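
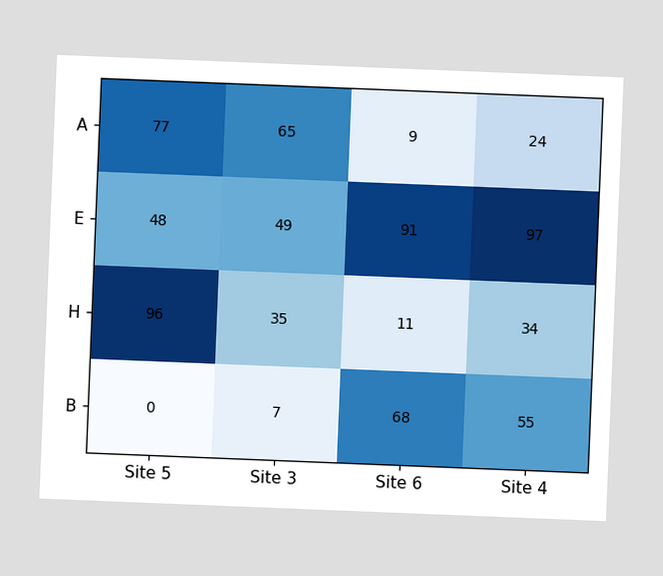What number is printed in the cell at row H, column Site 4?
The chart is tilted about 2° clockwise. The (H, Site 4) cell reads 34.

34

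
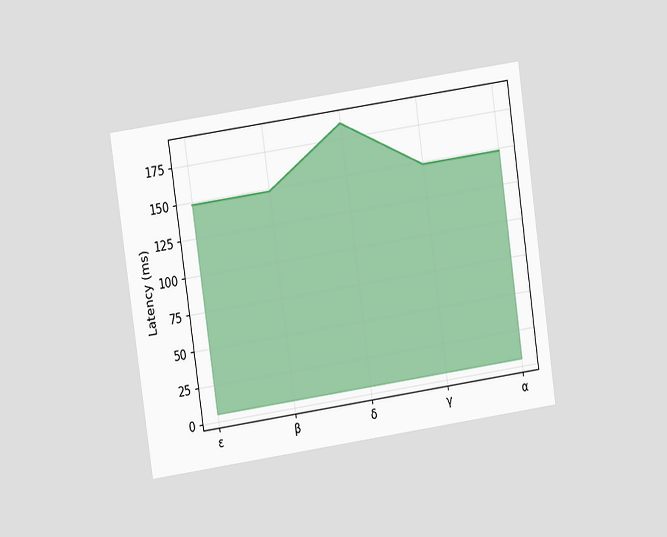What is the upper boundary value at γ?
The chart is tilted about 8° counter-clockwise and viewed at a slight angle. At γ the upper boundary is at 148ms.

148ms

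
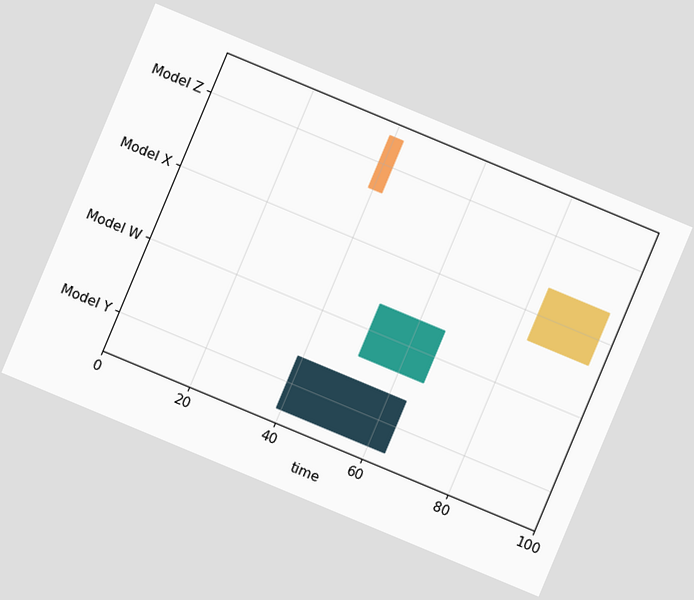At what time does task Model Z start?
The chart is tilted about 23° clockwise. The Model Z bar begins at t=39.

39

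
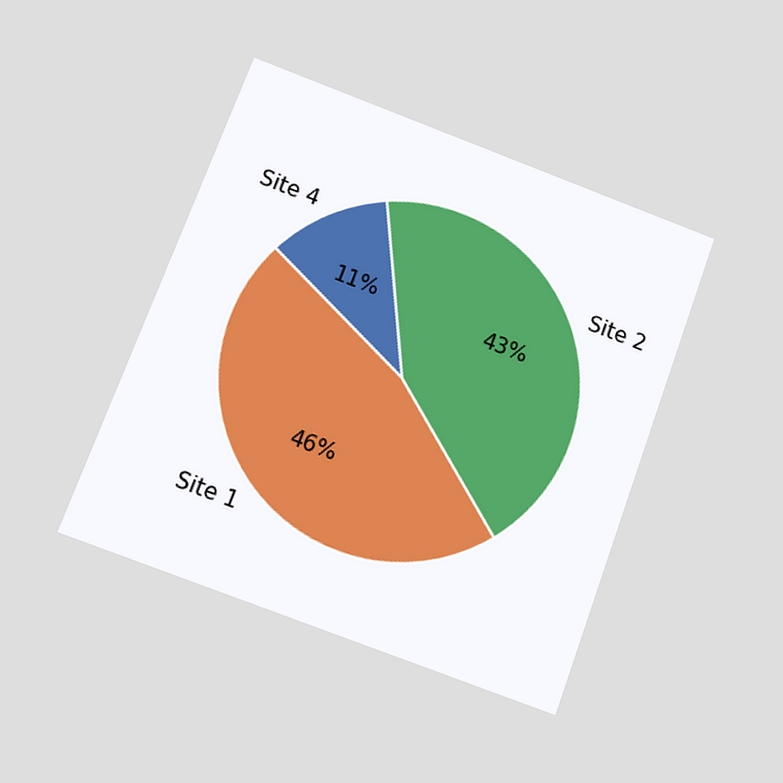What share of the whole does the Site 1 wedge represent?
46%

The chart is tilted about 20° clockwise and viewed at a slight angle. The Site 1 slice takes up 46% of the pie.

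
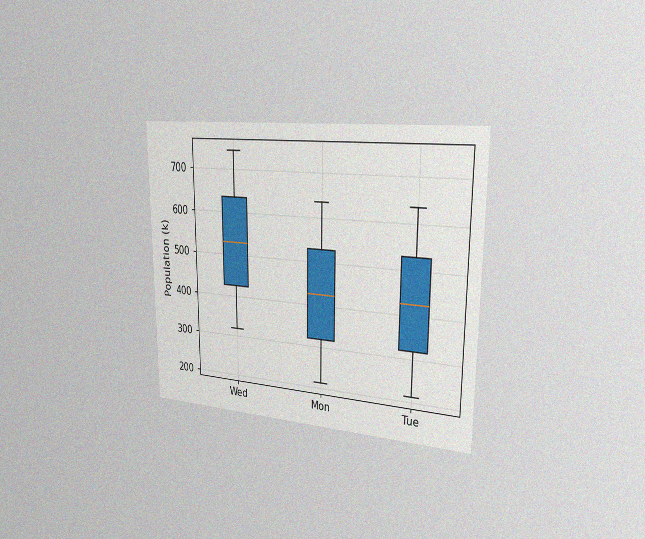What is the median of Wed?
The chart is viewed slightly from the right, with some photo noise. The median line in the Wed box sits at 530k.

530k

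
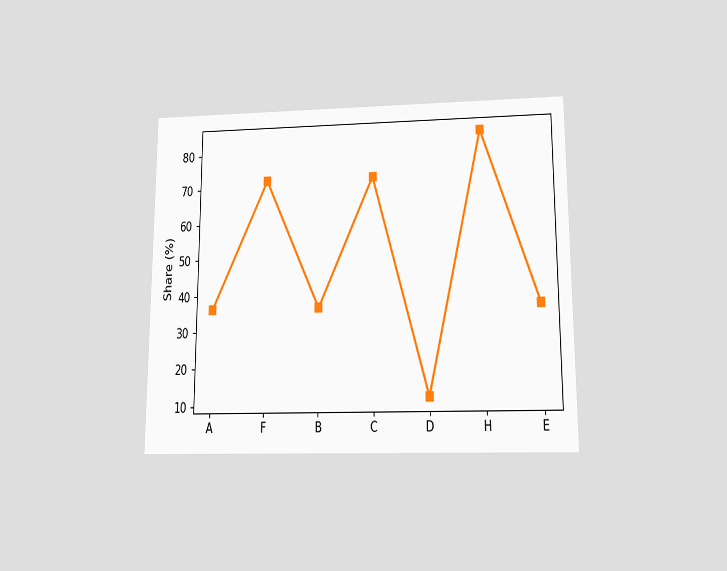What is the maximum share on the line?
84%

The chart is viewed slightly from below. The highest point is at H, and reading across to the y-axis gives 84%.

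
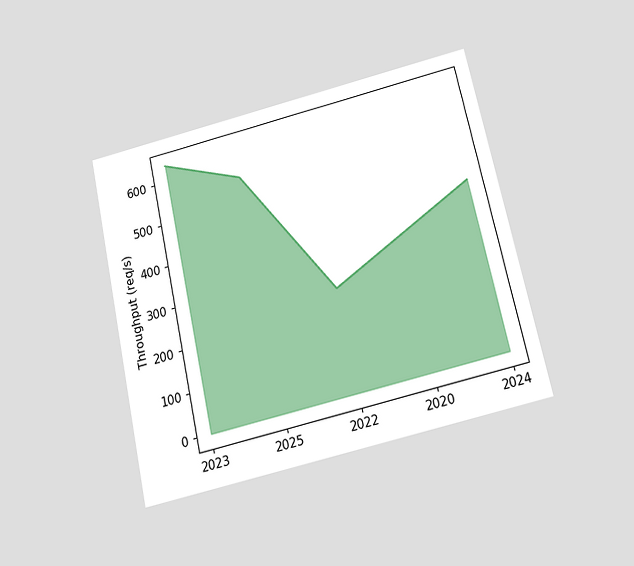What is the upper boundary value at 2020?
The chart is tilted about 12° counter-clockwise and viewed slightly from below. At 2020 the upper boundary is at 320req/s.

320req/s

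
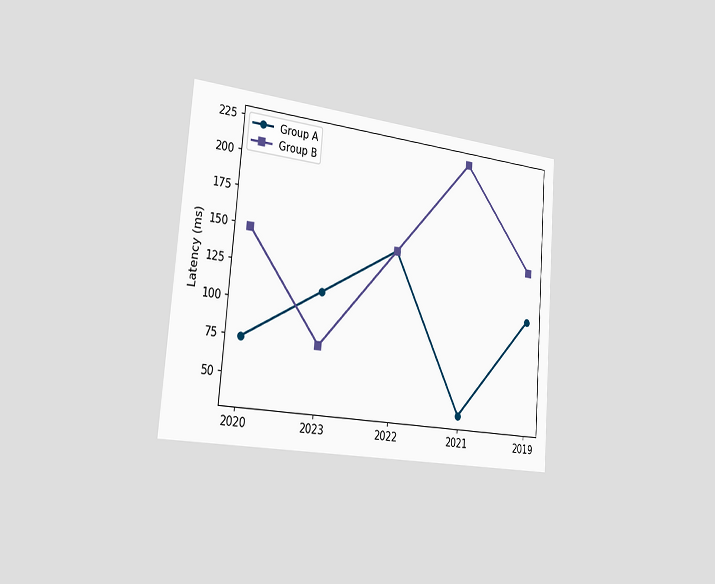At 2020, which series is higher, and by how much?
Group B, by 74ms

The chart is tilted about 5° clockwise and viewed slightly from the left. At 2020, Group B sits above the other line by 74ms.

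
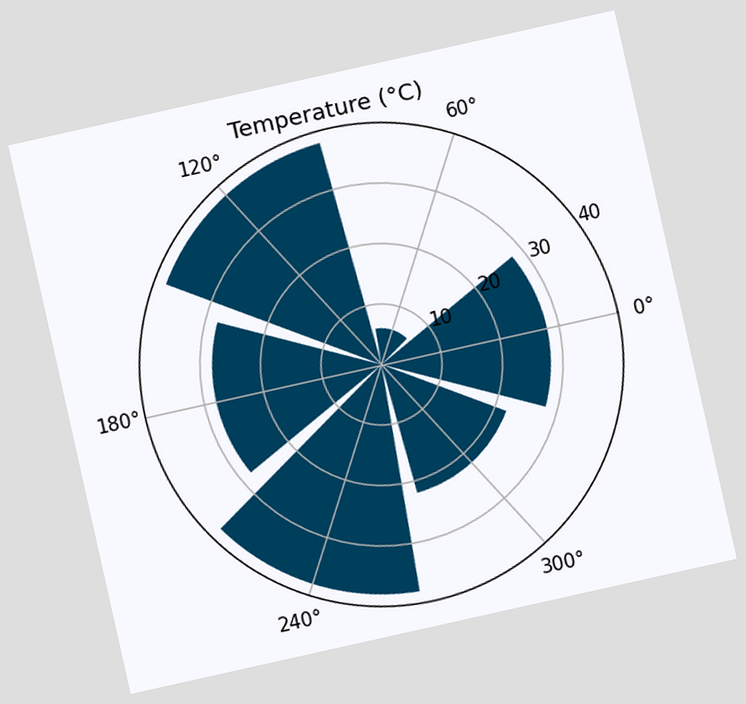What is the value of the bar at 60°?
6°C

The chart is tilted about 13° counter-clockwise. The bar at 60° reaches 6°C on the radial axis.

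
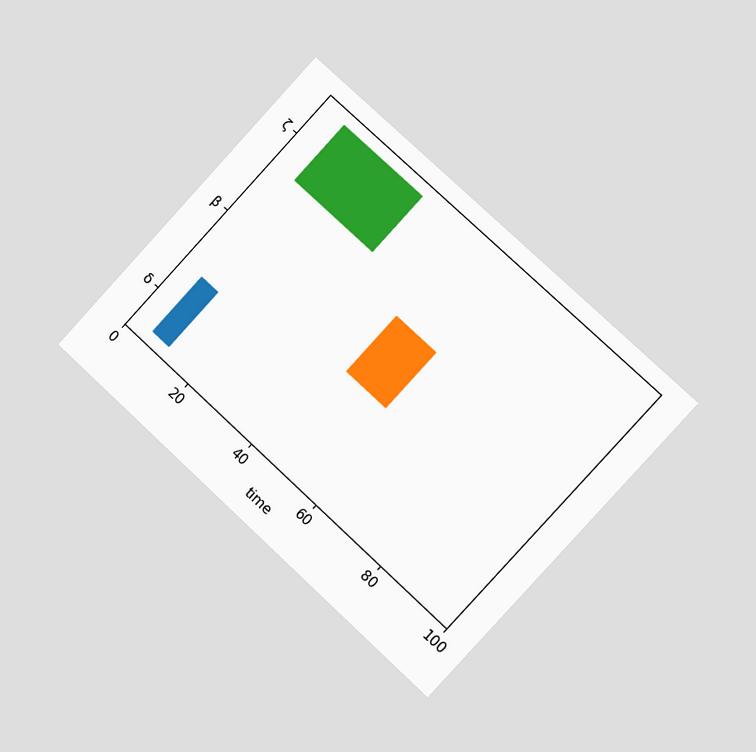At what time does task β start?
The chart is tilted about 43° clockwise and viewed slightly from the right. The β bar begins at t=45.

45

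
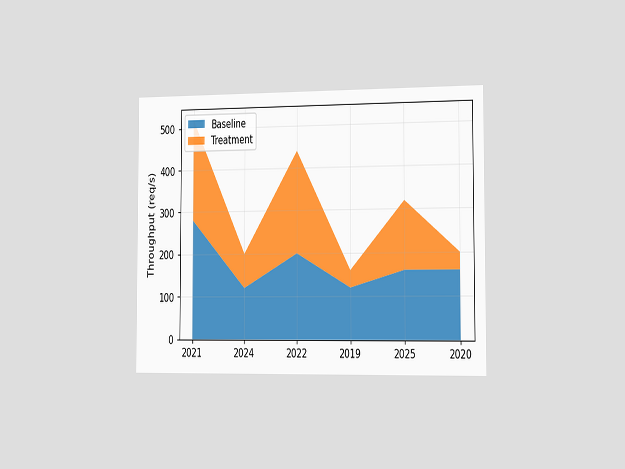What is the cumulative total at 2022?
440req/s

The chart is viewed slightly from the right. The stacked total at 2022 reaches 440req/s.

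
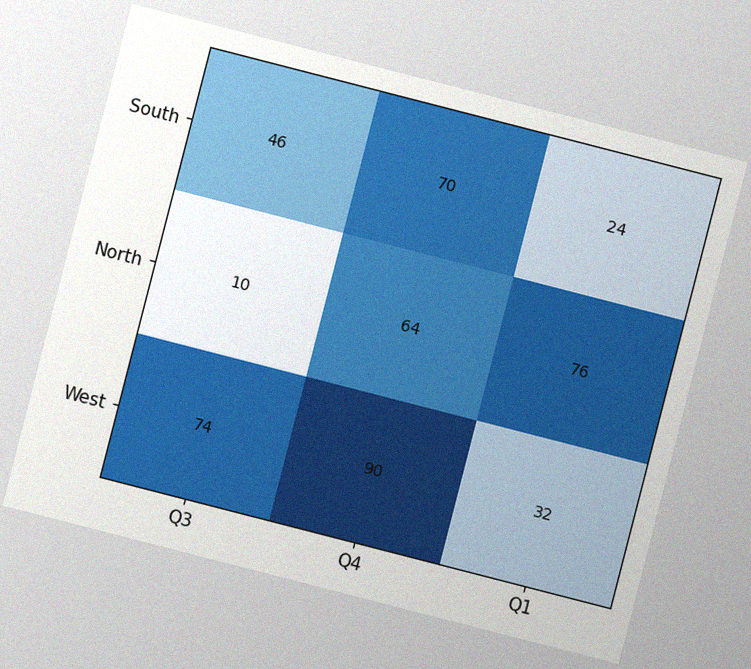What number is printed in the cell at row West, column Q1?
The chart is tilted about 14° clockwise, with some photo noise. The (West, Q1) cell reads 32.

32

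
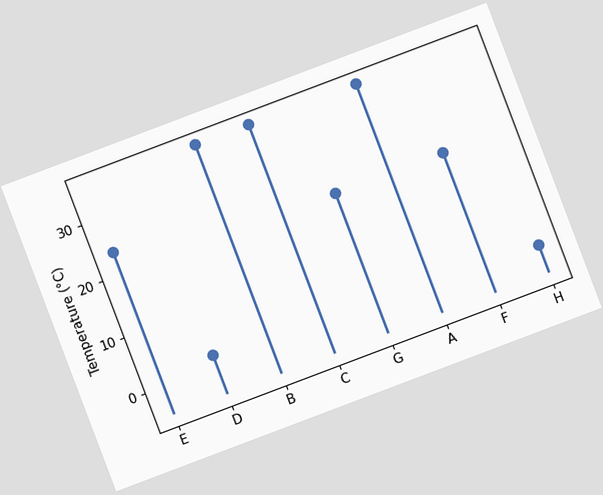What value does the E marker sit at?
24°C

The chart is tilted about 21° counter-clockwise. The E marker sits at 24°C.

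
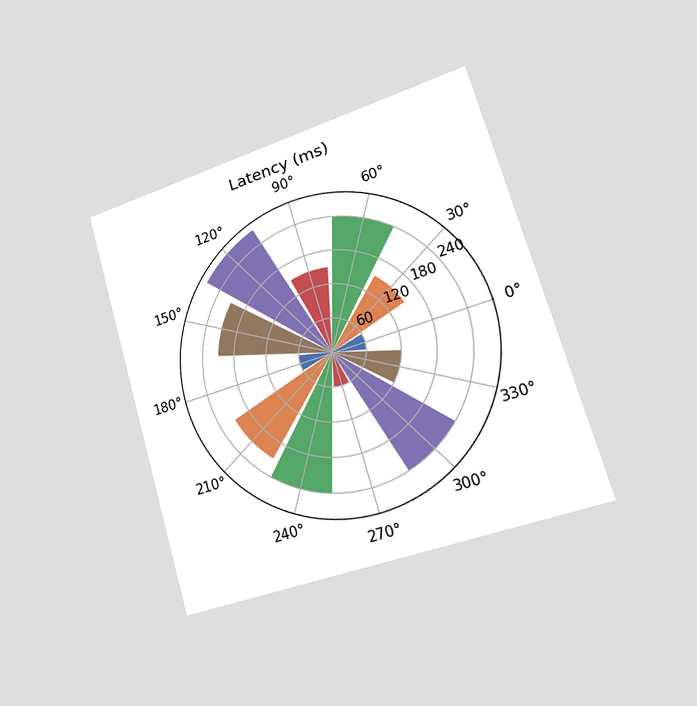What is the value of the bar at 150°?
210ms

The chart is tilted about 16° counter-clockwise and viewed slightly from the right. The bar at 150° reaches 210ms on the radial axis.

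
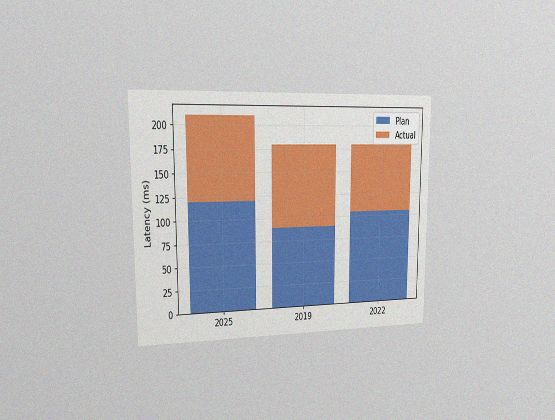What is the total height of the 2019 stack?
The chart is viewed slightly from the left, with some photo noise. The 2019 stack's top reaches 180ms on the y-axis.

180ms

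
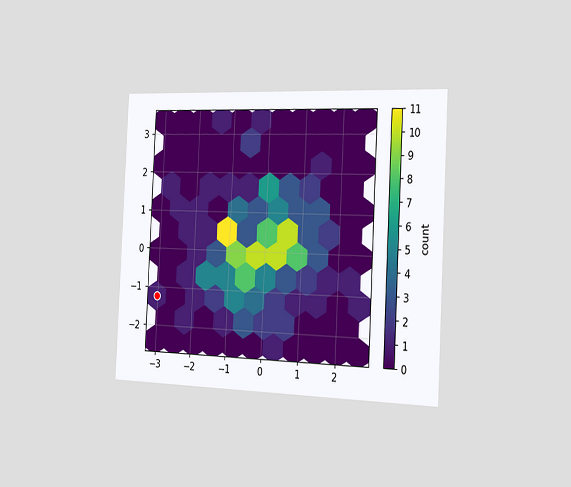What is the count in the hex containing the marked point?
1

The chart is tilted about 3° clockwise and viewed slightly from the right. The marked hex reads 1 on the colorbar.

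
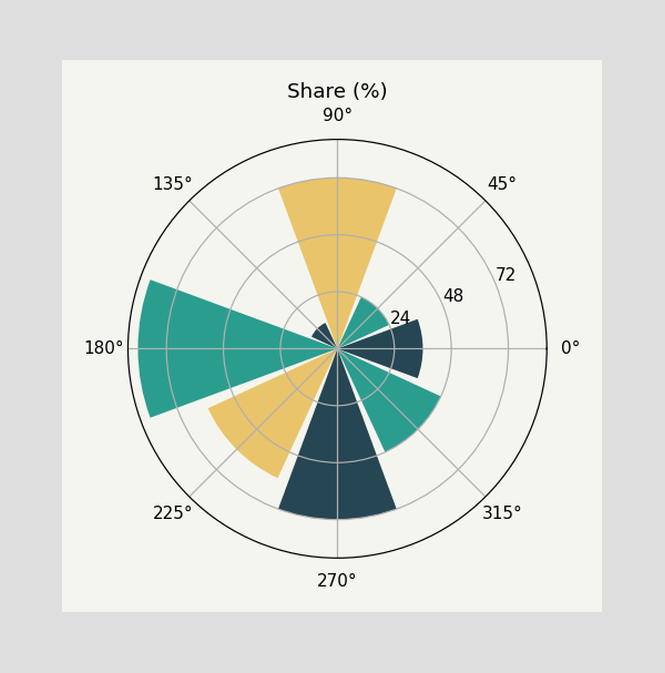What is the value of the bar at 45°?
The bar at 45° reaches 24% on the radial axis.

24%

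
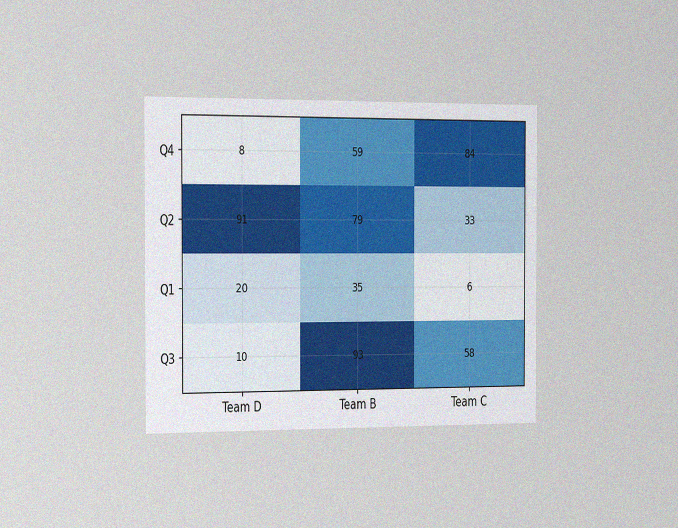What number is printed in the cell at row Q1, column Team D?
The chart is viewed slightly from the left, with some photo noise. The (Q1, Team D) cell reads 20.

20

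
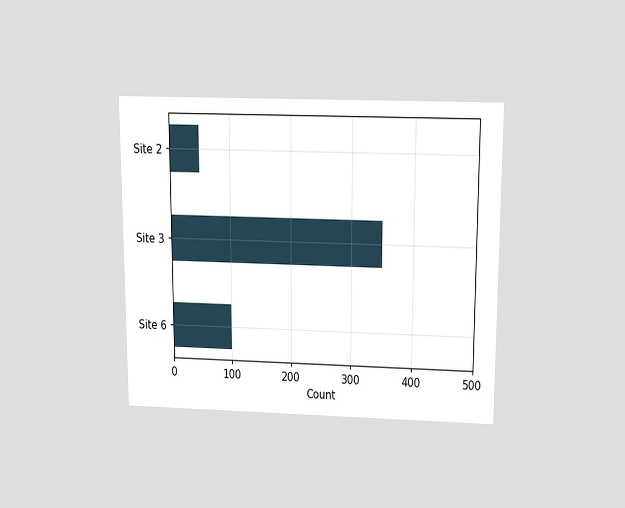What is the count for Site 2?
50

The chart is viewed slightly from above. Reading along the chart's x-axis, the Site 2 bar reaches 50.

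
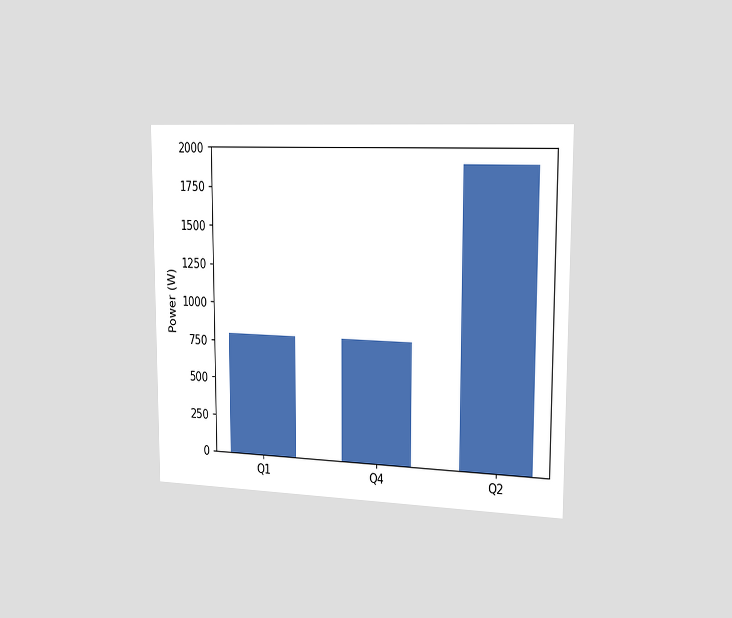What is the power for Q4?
800W

The chart is viewed slightly from the right. Reading along the chart's y-axis, the Q4 bar reaches 800W.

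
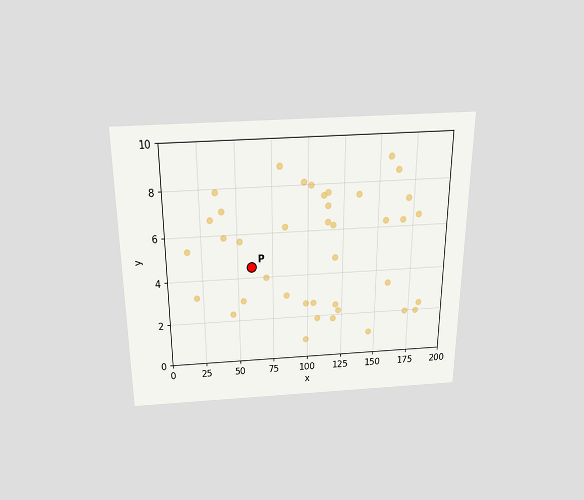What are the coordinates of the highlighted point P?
The chart is viewed slightly from above. Following the gridlines from P to each axis, P sits at (60, 4.5).

(60, 4.5)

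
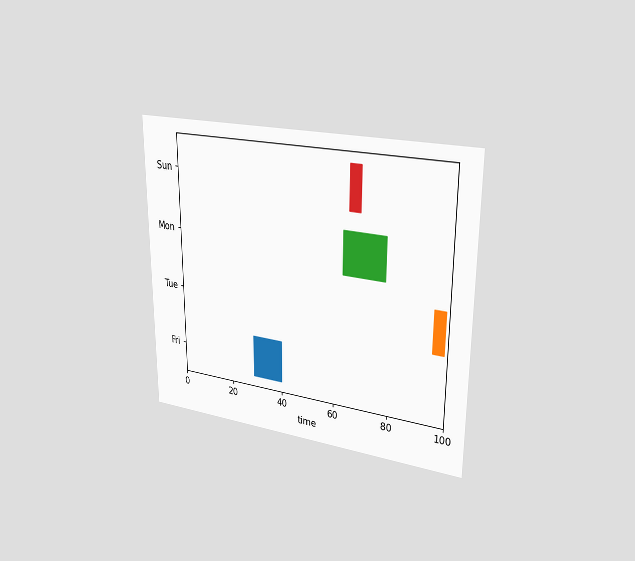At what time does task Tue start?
95

The chart is viewed slightly from the right. The Tue bar begins at t=95.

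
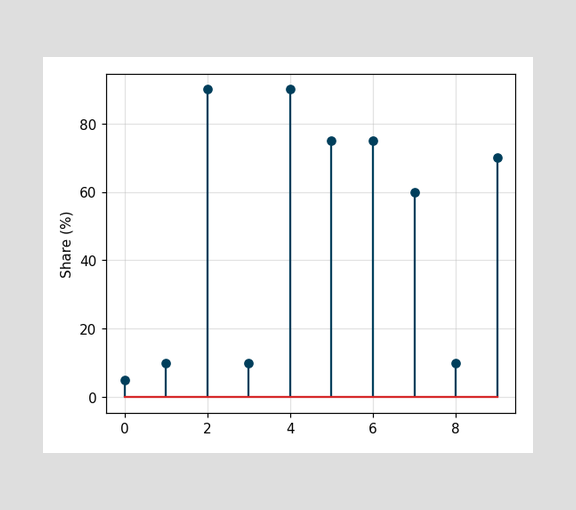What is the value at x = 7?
60%

The stem at x=7 reaches 60%.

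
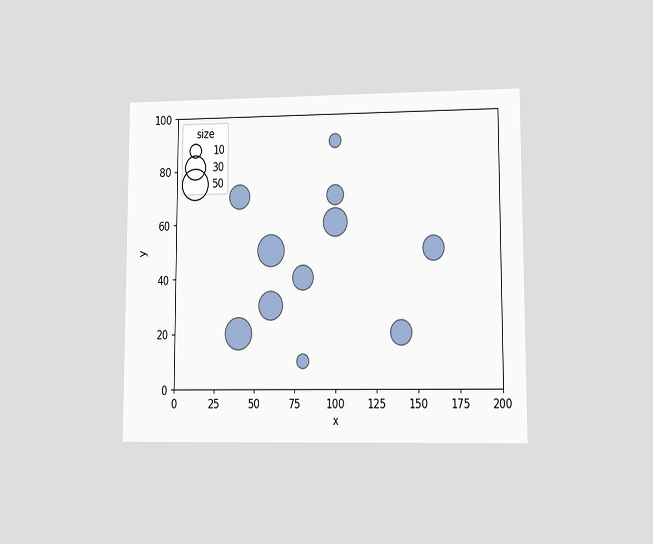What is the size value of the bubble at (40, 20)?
50

The chart is viewed at a slight angle. Matching the bubble at (40, 20) against the size legend gives 50.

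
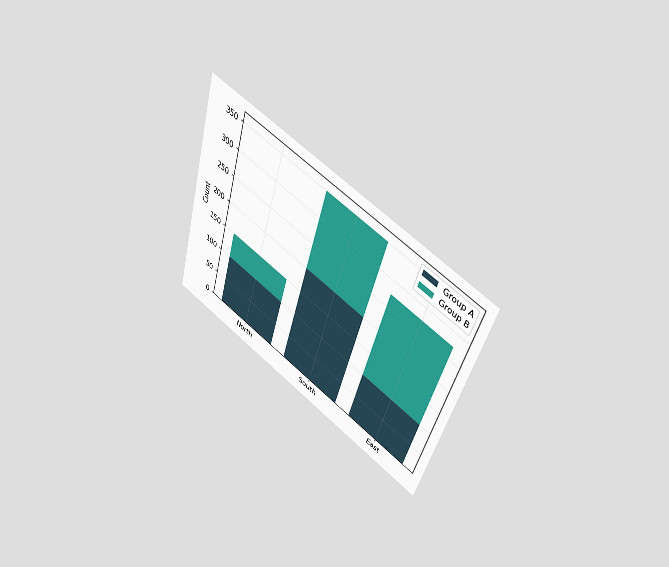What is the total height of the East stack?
275

The chart is tilted about 17° clockwise and viewed slightly from above. The East stack's top reaches 275 on the y-axis.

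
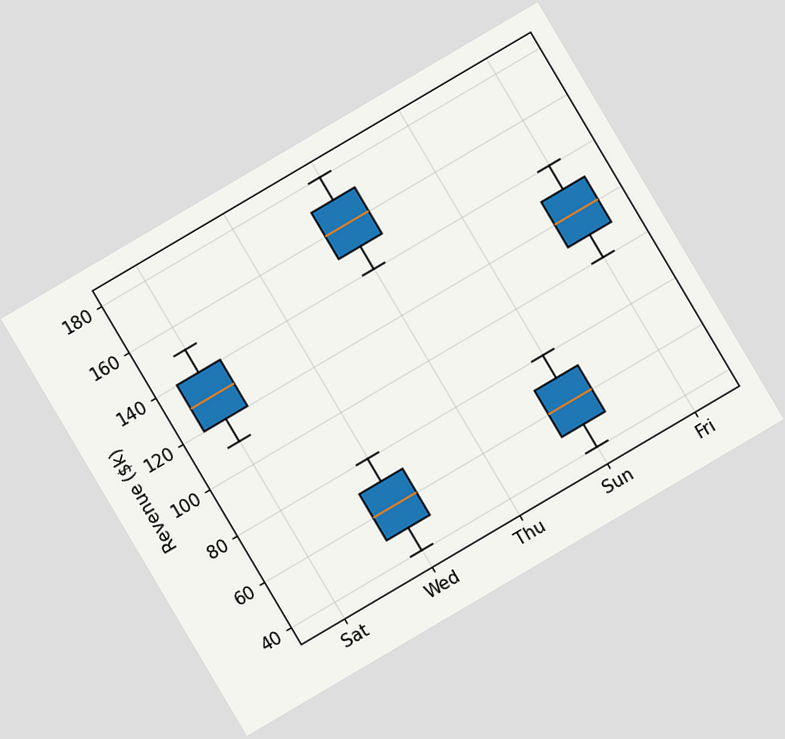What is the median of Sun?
$60k

The chart is tilted about 31° counter-clockwise. The median line in the Sun box sits at $60k.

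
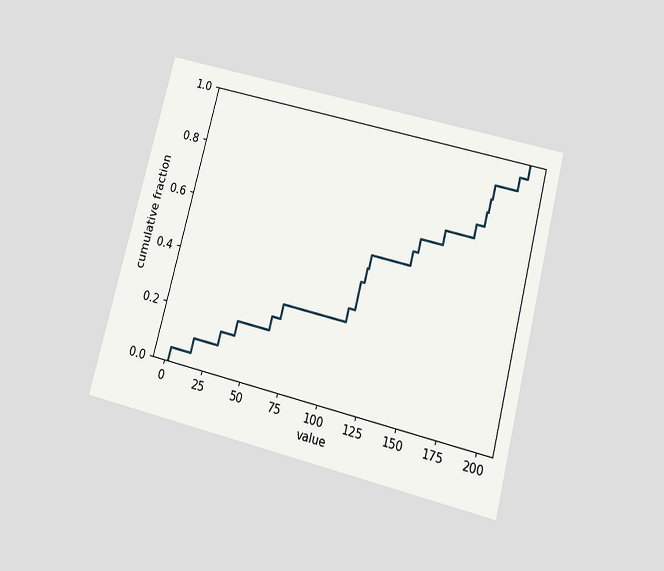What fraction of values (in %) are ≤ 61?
The chart is tilted about 14° clockwise and viewed slightly from below. At x=61 the ECDF step is at 25%.

25%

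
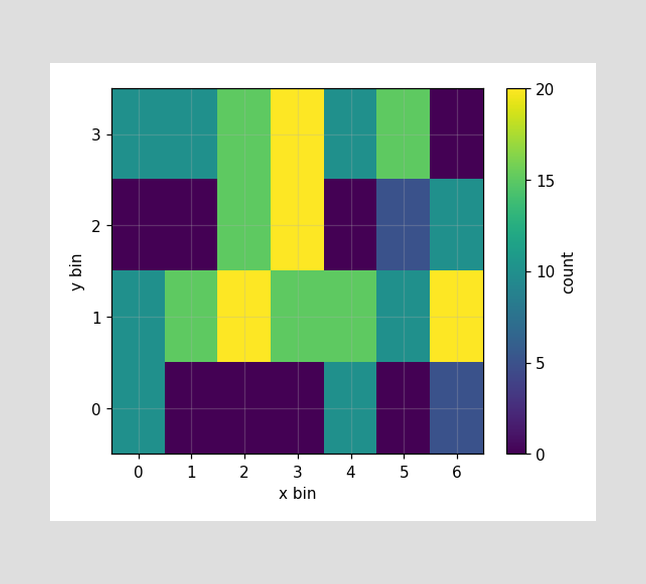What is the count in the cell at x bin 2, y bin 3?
Matching the cell (2, 3) against the colorbar gives 15.

15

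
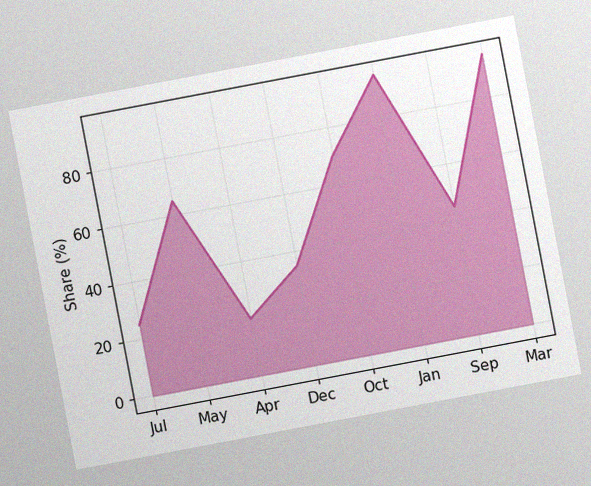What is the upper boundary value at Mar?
The chart is tilted about 11° counter-clockwise, with some photo noise. At Mar the upper boundary is at 95%.

95%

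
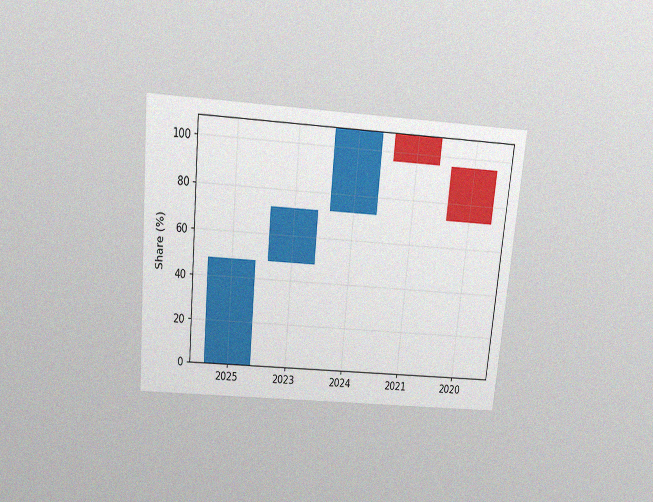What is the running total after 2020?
The chart is tilted about 5° clockwise and viewed slightly from above, with some photo noise. After 2020 the running total reaches 72%.

72%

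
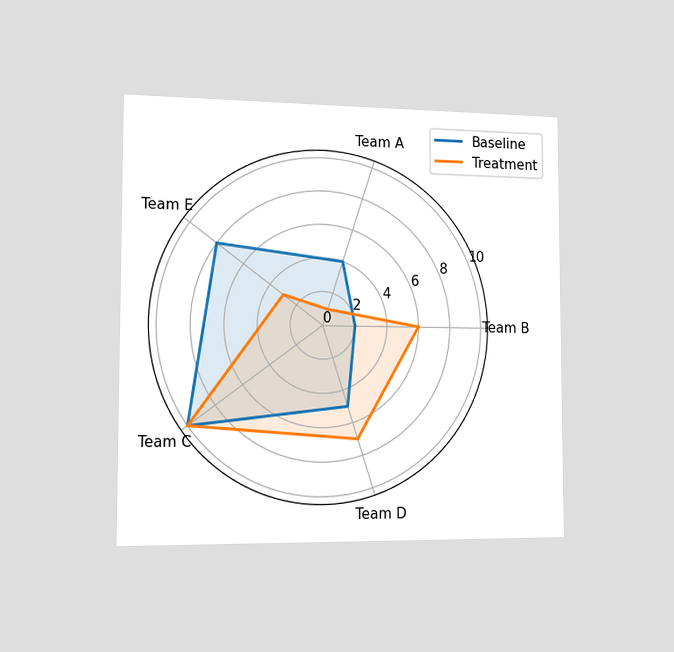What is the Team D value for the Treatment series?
7

The chart is viewed slightly from the left. On the Team D axis, Treatment reaches 7.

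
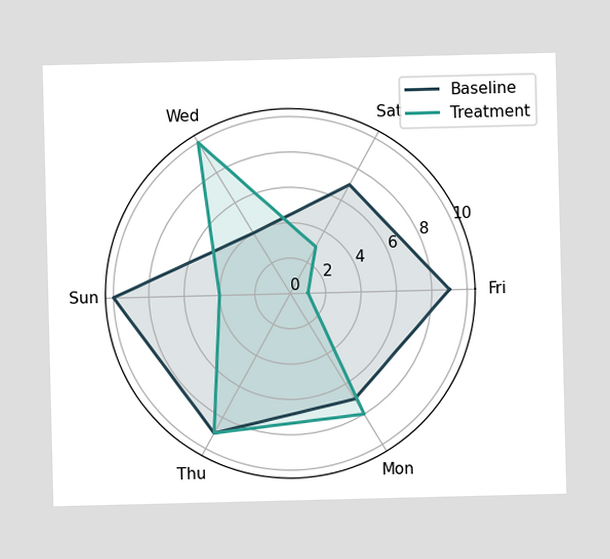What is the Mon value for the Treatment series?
On the Mon axis, Treatment reaches 8.

8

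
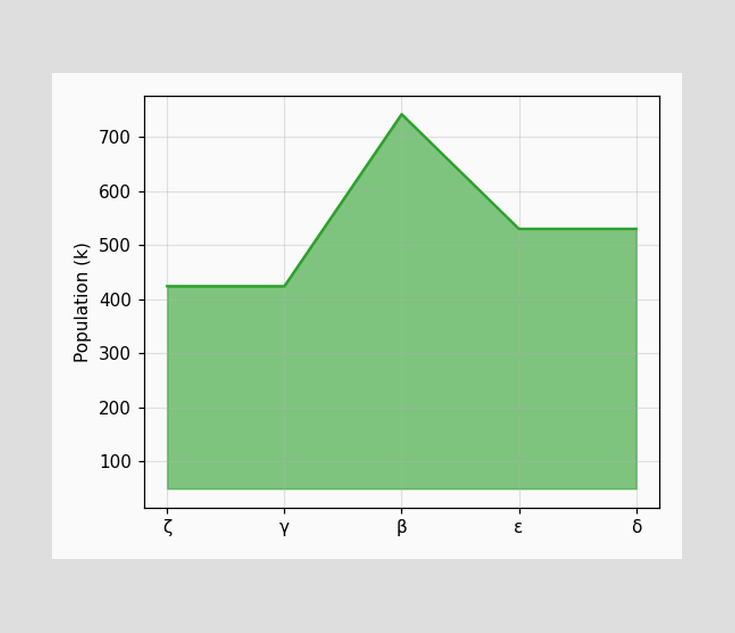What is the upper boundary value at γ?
424k

At γ the upper boundary is at 424k.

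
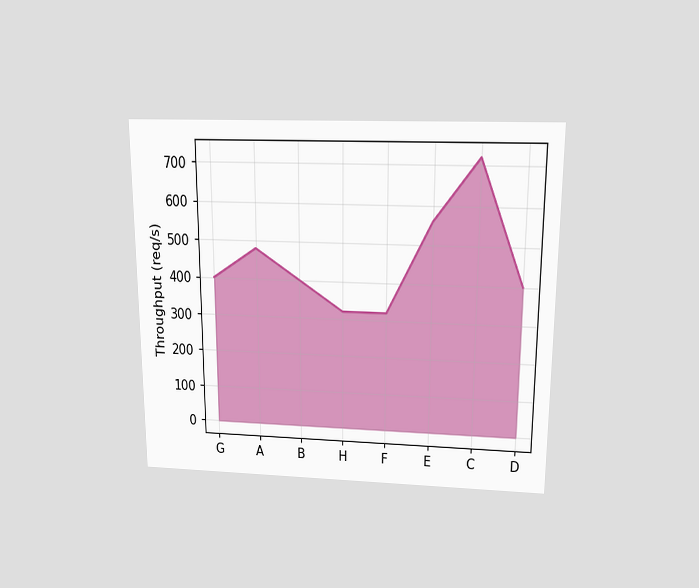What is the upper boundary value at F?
The chart is viewed slightly from above. At F the upper boundary is at 320req/s.

320req/s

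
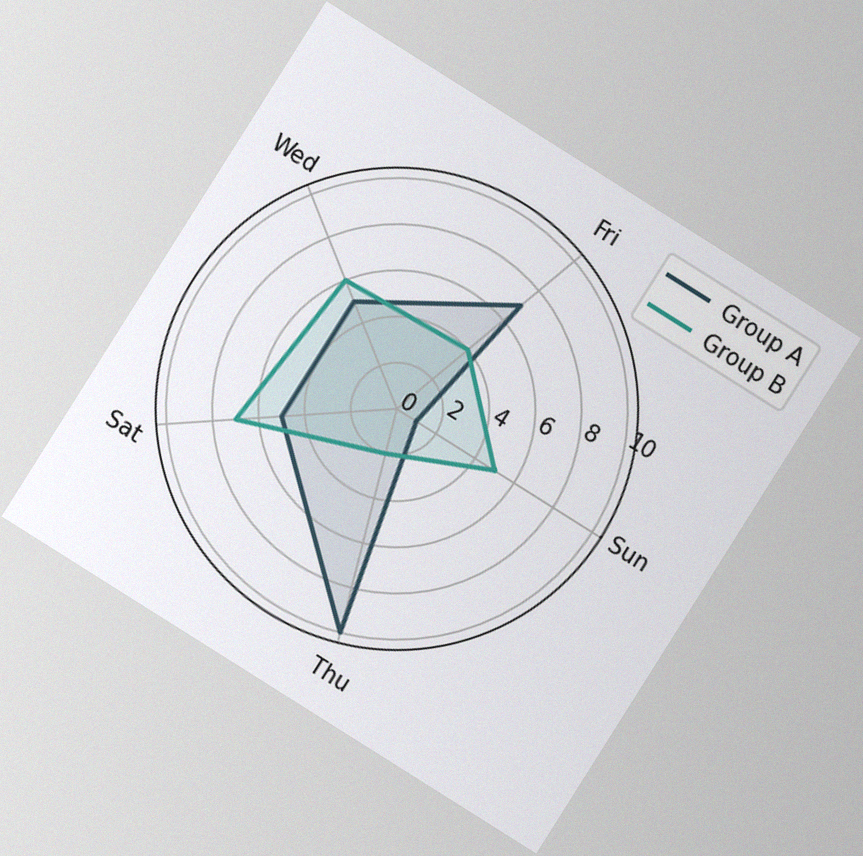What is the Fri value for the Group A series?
The chart is tilted about 32° clockwise, with some photo noise. On the Fri axis, Group A reaches 7.

7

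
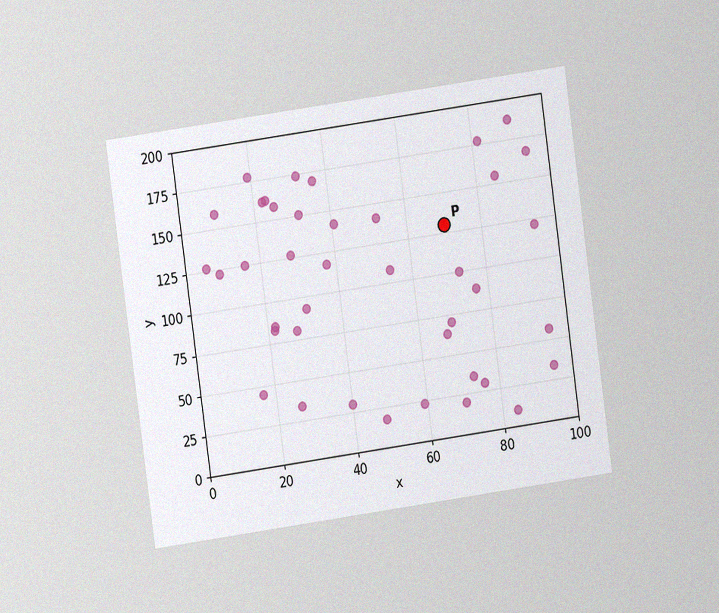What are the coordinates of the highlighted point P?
(70, 130)

The chart is tilted about 8° counter-clockwise and viewed at a slight angle, with some photo noise. Following the gridlines from P to each axis, P sits at (70, 130).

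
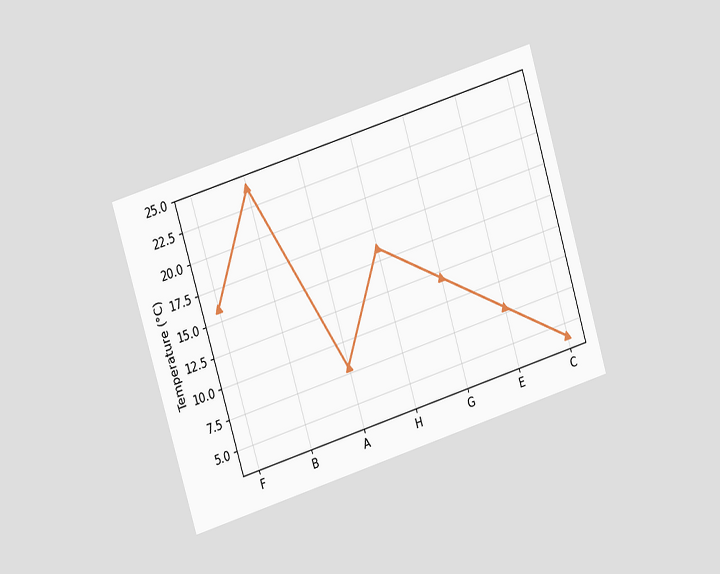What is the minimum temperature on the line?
The chart is tilted about 17° counter-clockwise and viewed at a slight angle. The lowest point is at C, and reading across to the y-axis gives 4°C.

4°C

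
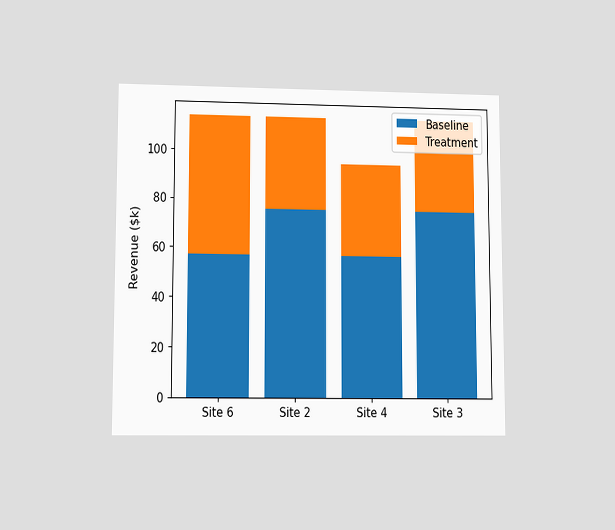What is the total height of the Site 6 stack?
$114k

The chart is viewed at a slight angle. The Site 6 stack's top reaches $114k on the y-axis.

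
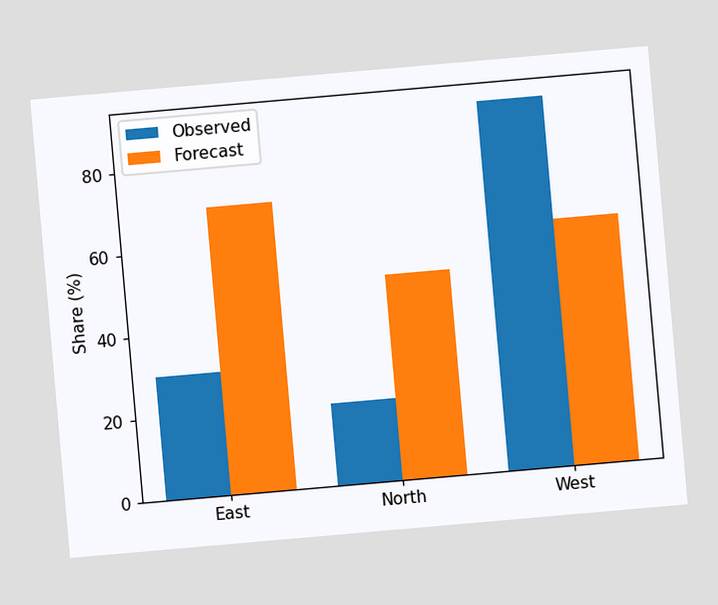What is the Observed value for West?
The chart is tilted about 5° counter-clockwise. The Observed bar at West reaches 90% on the y-axis.

90%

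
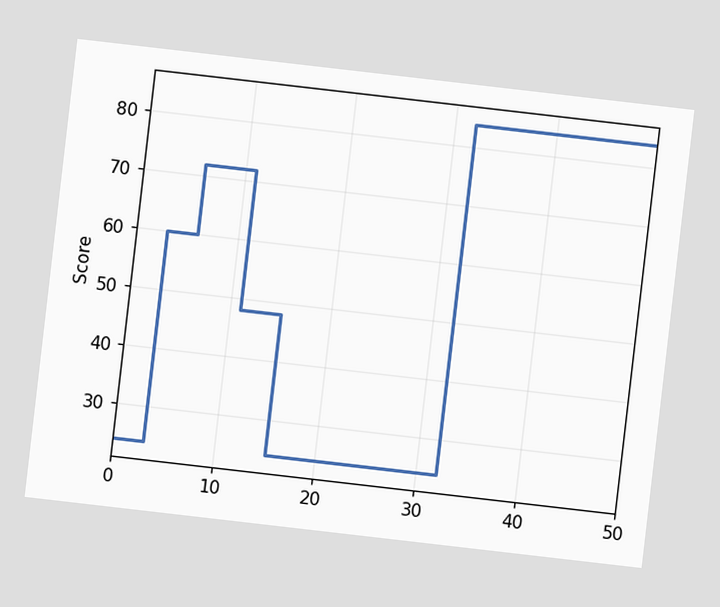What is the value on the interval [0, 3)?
The chart is tilted about 7° clockwise. On [0, 3) the step sits at 24.

24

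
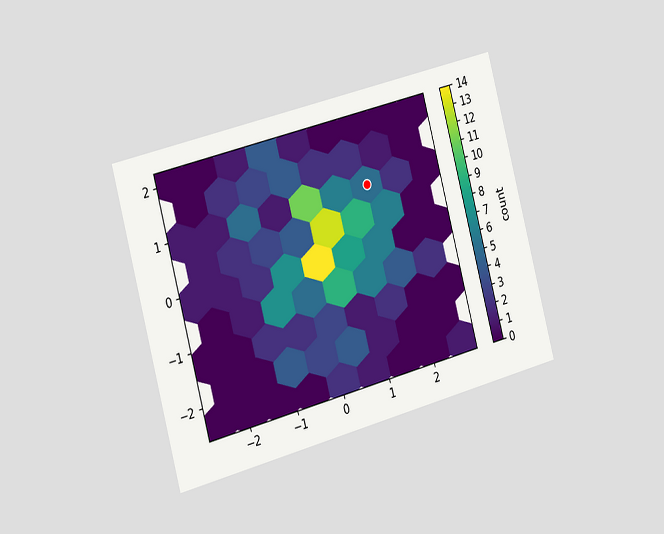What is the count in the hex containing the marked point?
5

The chart is tilted about 15° counter-clockwise and viewed slightly from the left. The marked hex reads 5 on the colorbar.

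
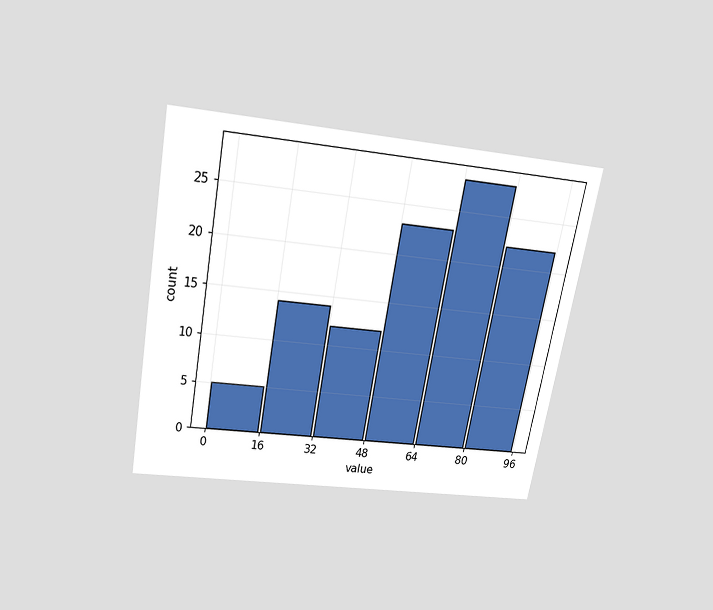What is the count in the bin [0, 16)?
The chart is tilted about 10° clockwise and viewed slightly from above. The [0, 16) bin has height 5.

5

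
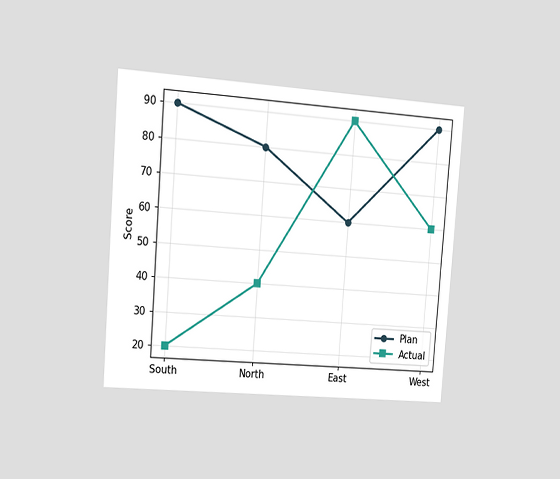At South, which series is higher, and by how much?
The chart is tilted about 4° clockwise and viewed slightly from the left. At South, Plan sits above the other line by 70.

Plan, by 70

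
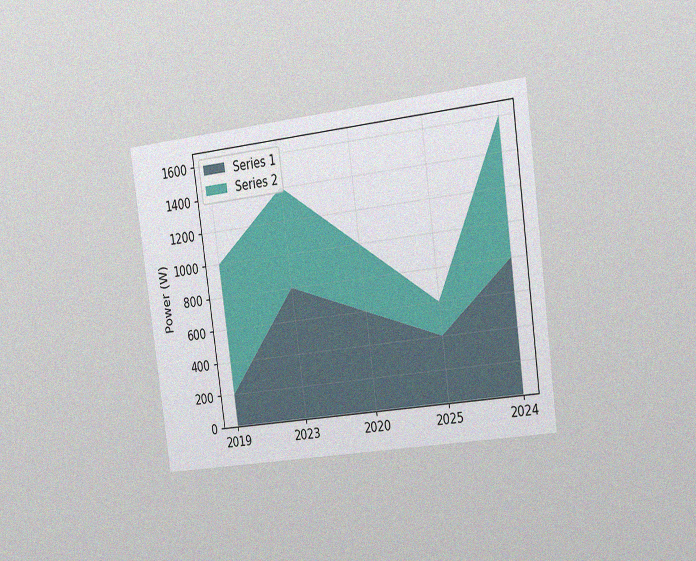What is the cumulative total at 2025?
The chart is tilted about 8° counter-clockwise and viewed slightly from the right, with some photo noise. The stacked total at 2025 reaches 600W.

600W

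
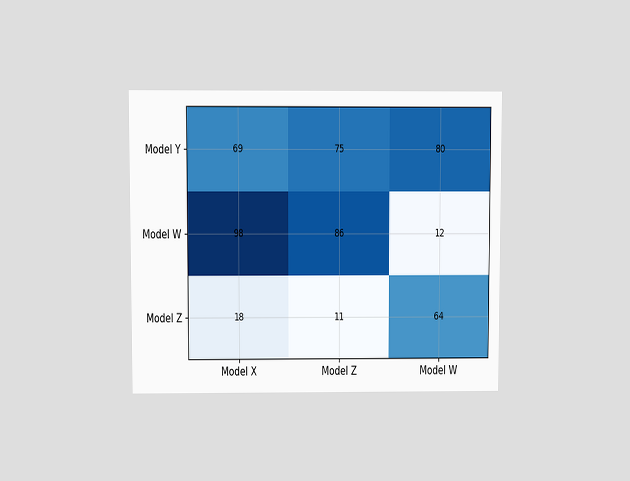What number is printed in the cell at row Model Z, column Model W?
The chart is viewed at a slight angle. The (Model Z, Model W) cell reads 64.

64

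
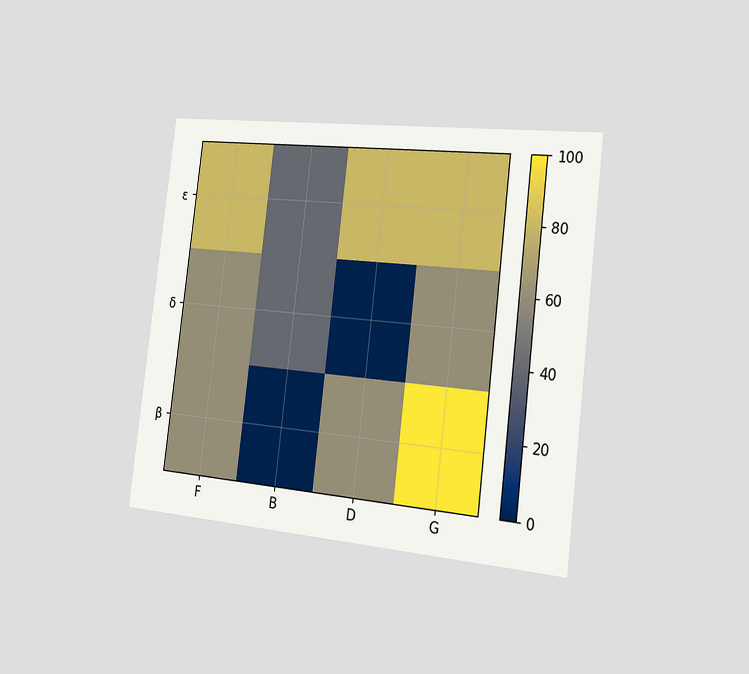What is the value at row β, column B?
0

The chart is tilted about 7° clockwise and viewed slightly from the right. Matching cell (β, B) against the colorbar gives 0.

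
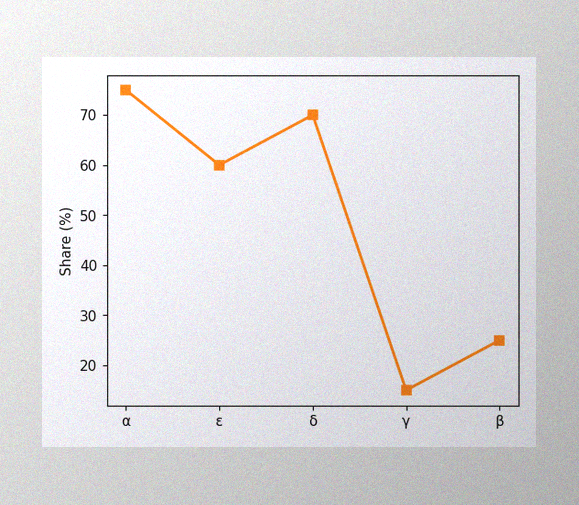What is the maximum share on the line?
75%

The image has some photo noise and uneven lighting. The highest point is at α, and reading across to the y-axis gives 75%.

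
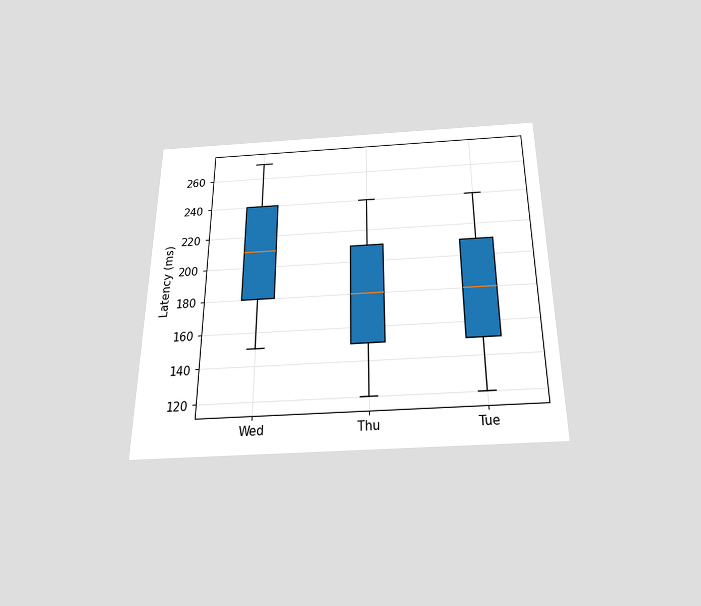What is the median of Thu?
The chart is viewed slightly from below. The median line in the Thu box sits at 180ms.

180ms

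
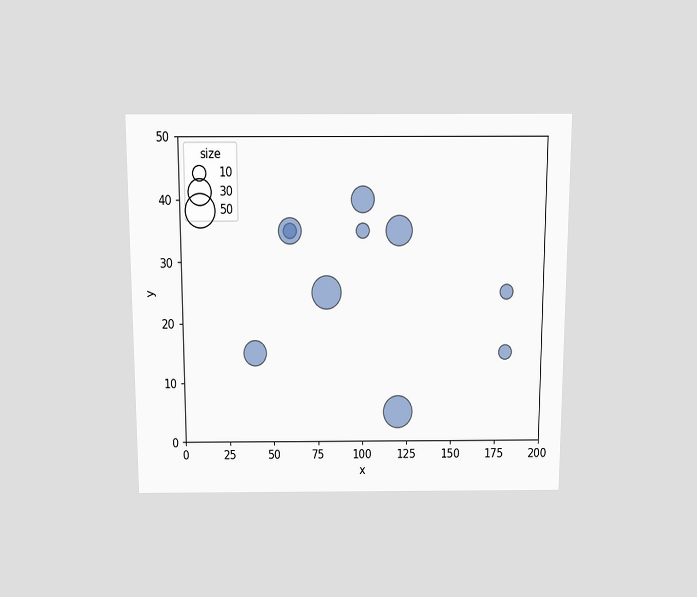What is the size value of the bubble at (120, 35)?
40

The chart is viewed slightly from above. Matching the bubble at (120, 35) against the size legend gives 40.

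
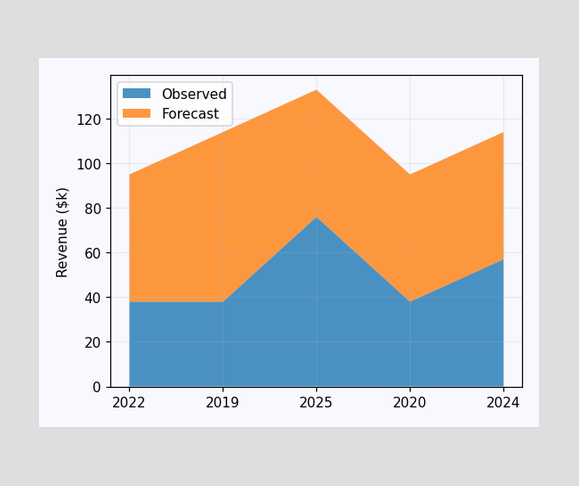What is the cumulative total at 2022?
$95k

The stacked total at 2022 reaches $95k.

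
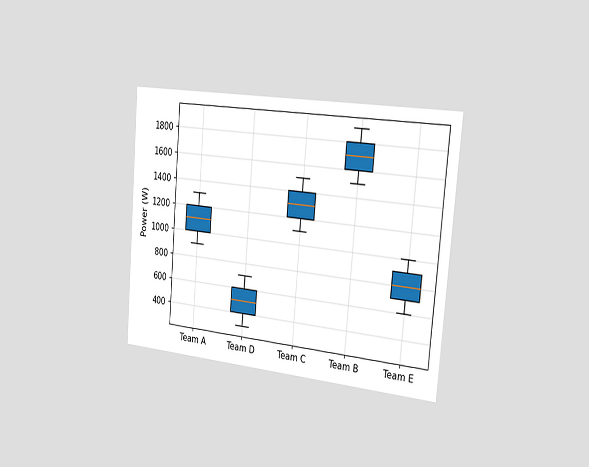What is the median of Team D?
500W

The chart is tilted about 5° clockwise and viewed slightly from the right. The median line in the Team D box sits at 500W.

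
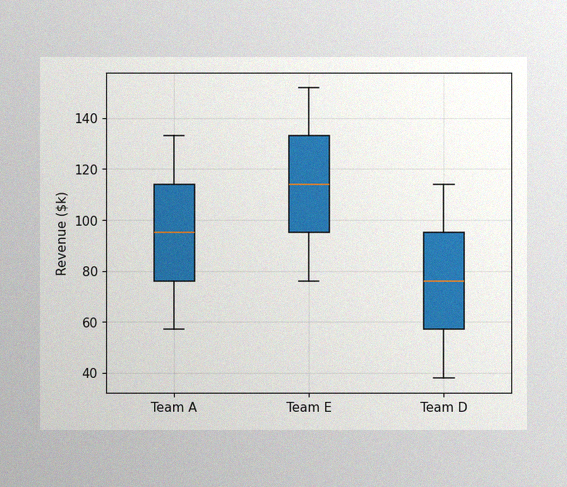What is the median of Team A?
The image has some photo noise and uneven lighting. The median line in the Team A box sits at $95k.

$95k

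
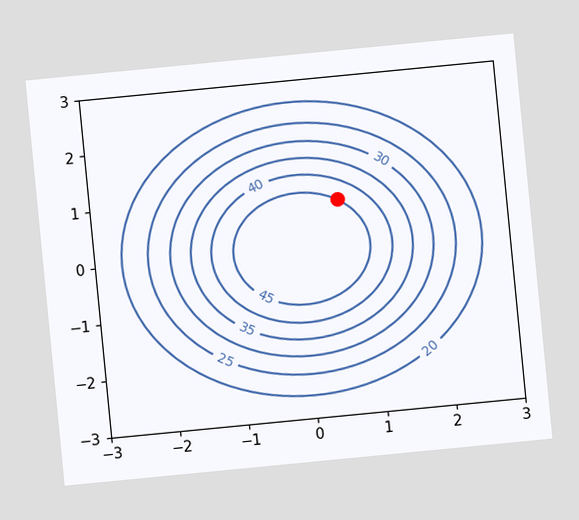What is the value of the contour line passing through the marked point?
45

The chart is tilted about 6° counter-clockwise. The marked point sits on the contour labelled 45.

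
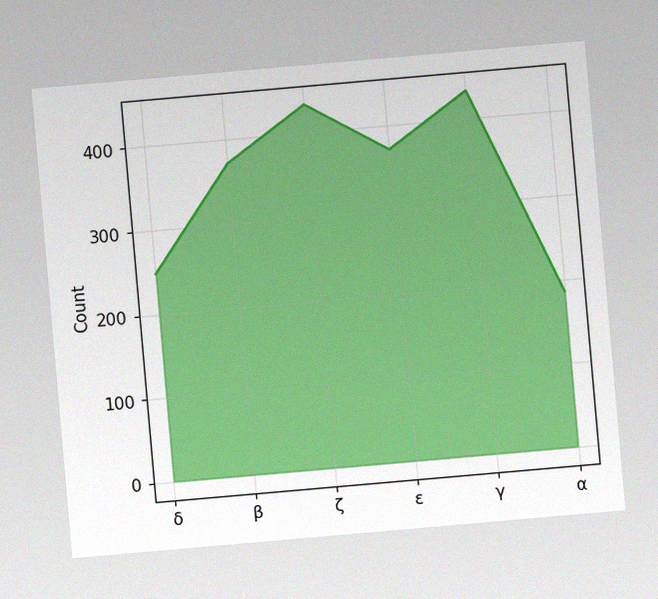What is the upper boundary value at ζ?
434

The chart is tilted about 5° counter-clockwise, with some photo noise. At ζ the upper boundary is at 434.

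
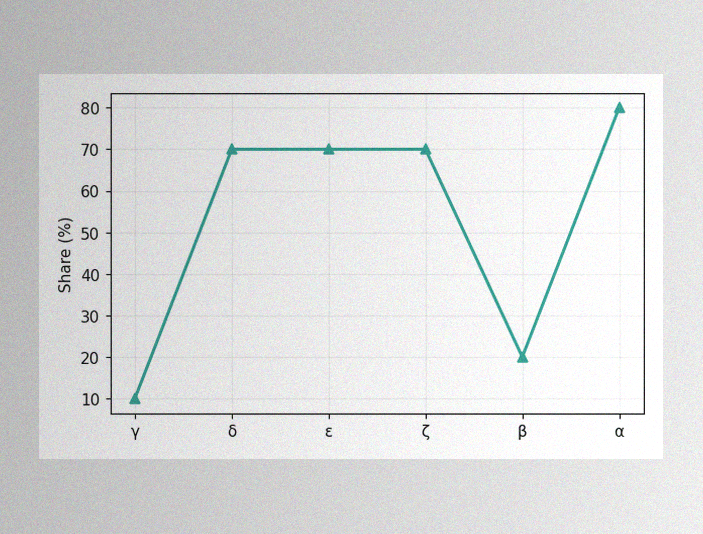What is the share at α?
The image has some photo noise and uneven lighting. At α, the line is at 80%.

80%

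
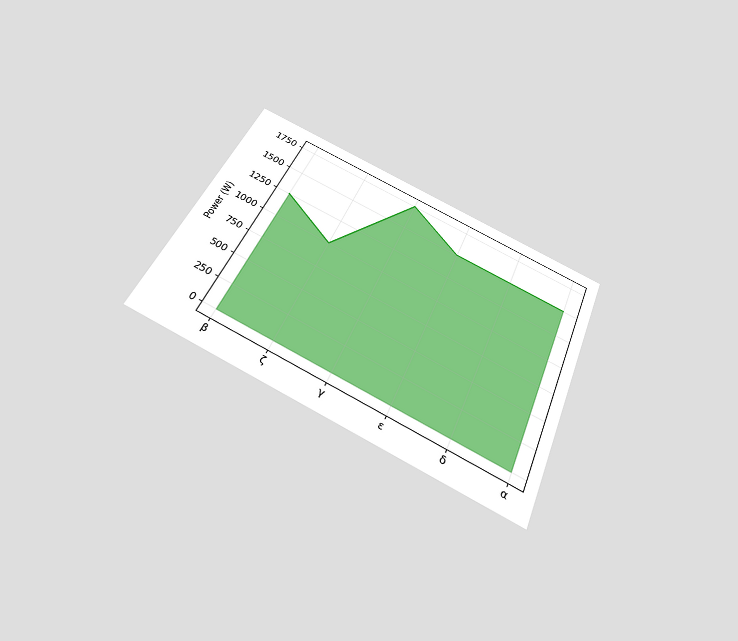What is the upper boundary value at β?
The chart is tilted about 23° clockwise and viewed slightly from below. At β the upper boundary is at 1250W.

1250W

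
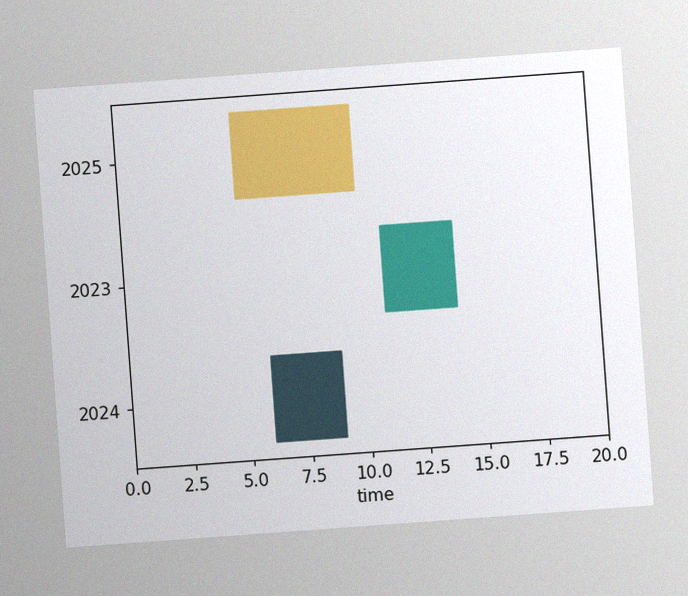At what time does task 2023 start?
The chart is tilted about 4° counter-clockwise, with some photo noise. The 2023 bar begins at t=11.

11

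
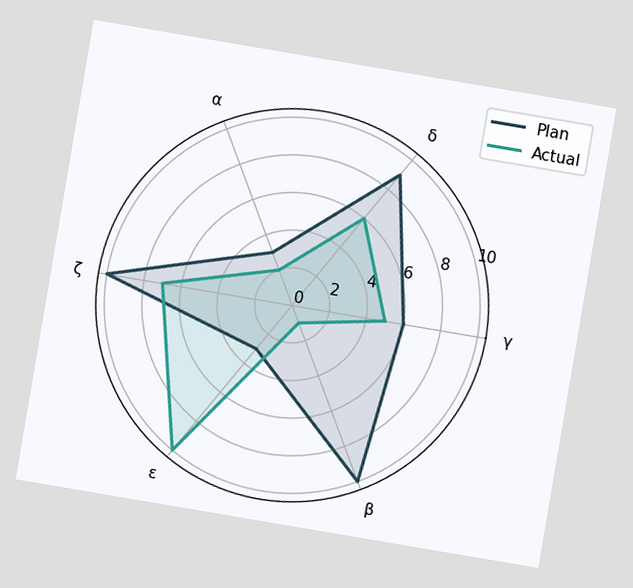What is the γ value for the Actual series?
5

The chart is tilted about 10° clockwise. On the γ axis, Actual reaches 5.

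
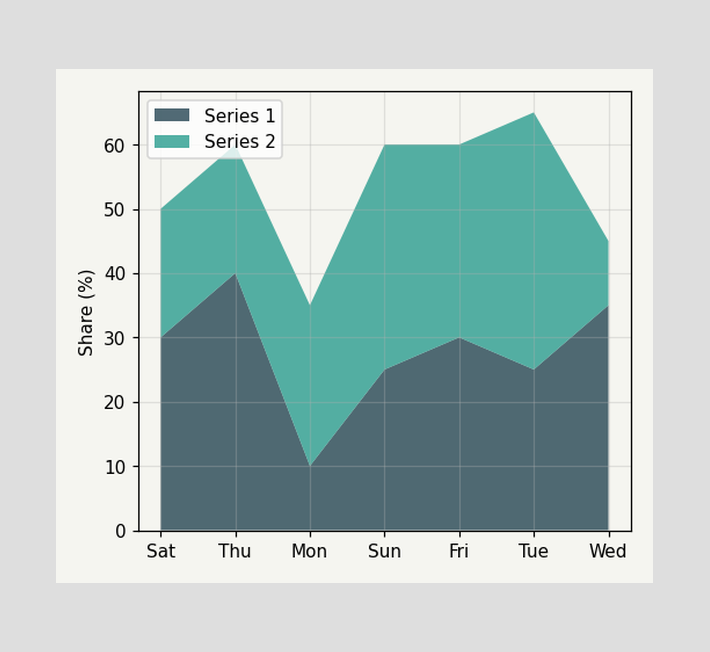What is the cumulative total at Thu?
The stacked total at Thu reaches 60%.

60%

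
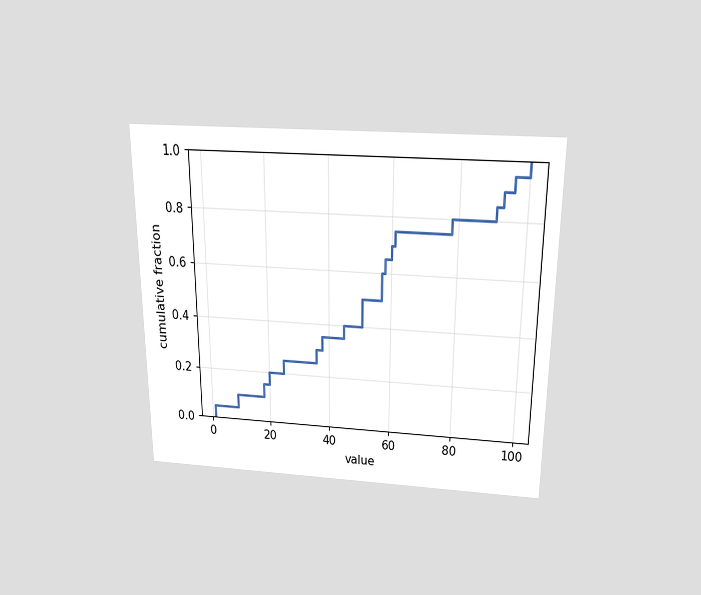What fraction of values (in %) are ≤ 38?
35%

The chart is viewed slightly from above. At x=38 the ECDF step is at 35%.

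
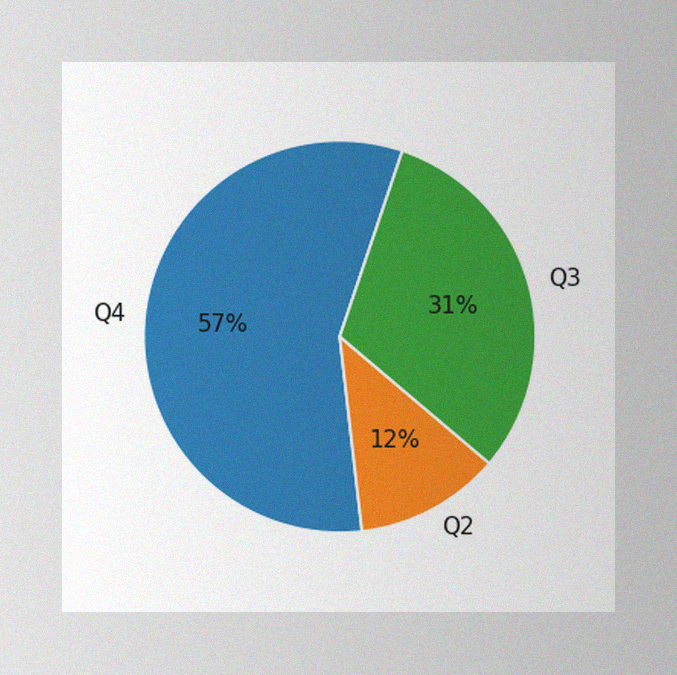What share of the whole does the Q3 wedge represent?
The image has some photo noise and uneven lighting. The Q3 slice takes up 31% of the pie.

31%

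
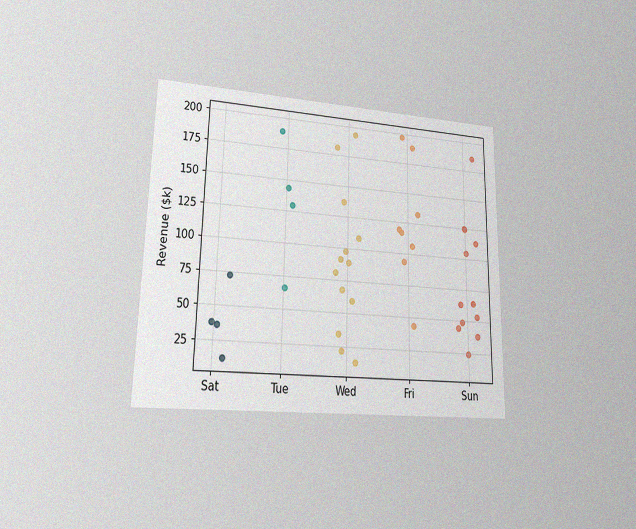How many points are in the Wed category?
13

The chart is viewed at a slight angle, with some photo noise. Counting the markers in the Wed column gives 13.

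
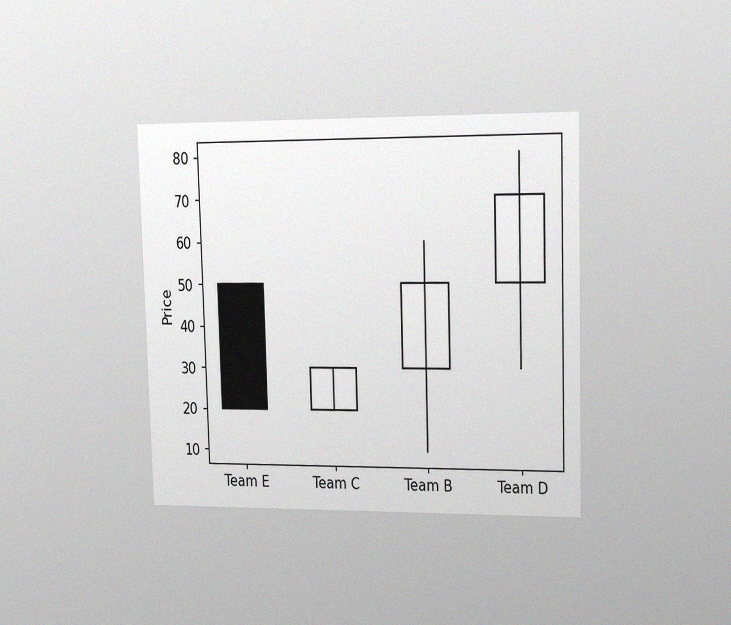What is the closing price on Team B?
50

The chart is viewed slightly from the right, with some photo noise. The Team B candle closes at 50.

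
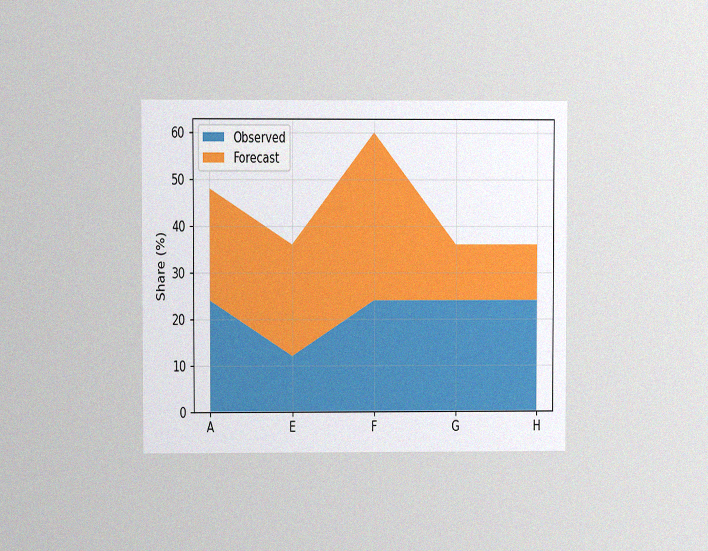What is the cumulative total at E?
36%

The chart is viewed at a slight angle, with some photo noise. The stacked total at E reaches 36%.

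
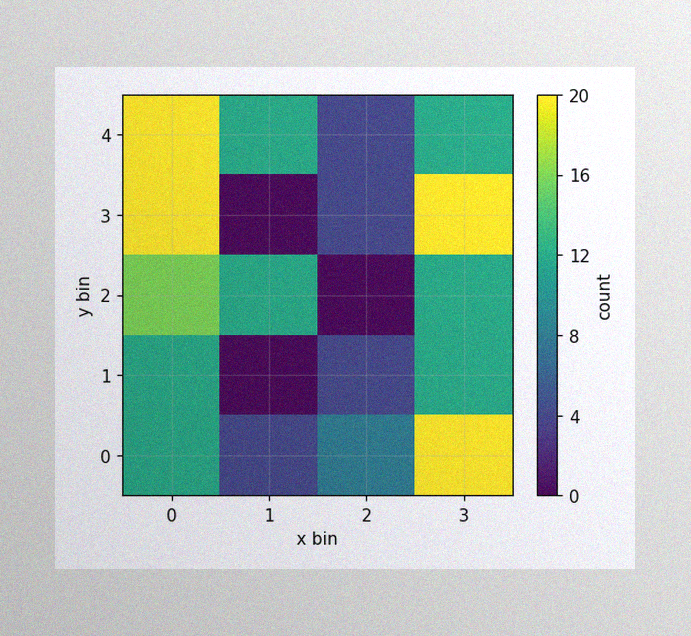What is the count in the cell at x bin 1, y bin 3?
The image has some photo noise and uneven lighting. Matching the cell (1, 3) against the colorbar gives 0.

0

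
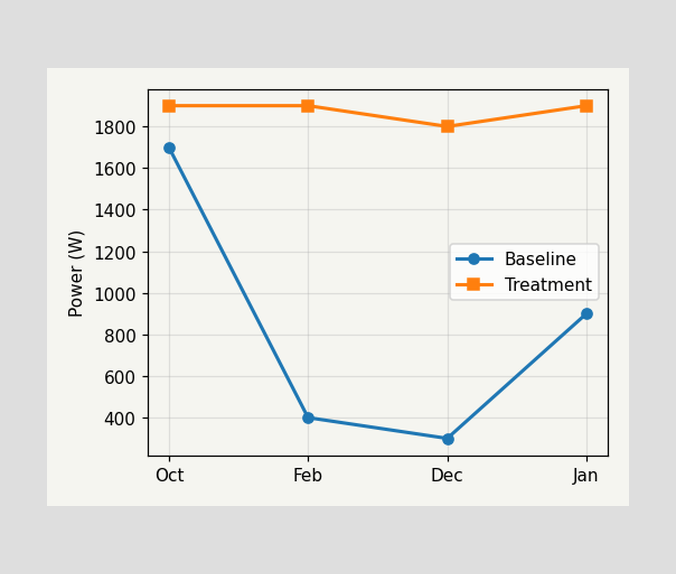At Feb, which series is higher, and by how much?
At Feb, Treatment sits above the other line by 1500W.

Treatment, by 1500W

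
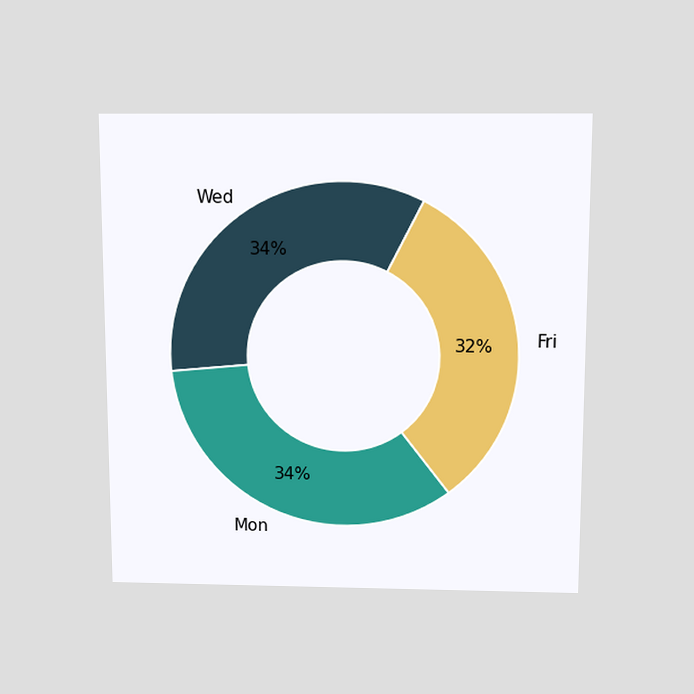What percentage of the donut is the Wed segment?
The chart is viewed slightly from above. The Wed segment takes up 34% of the ring.

34%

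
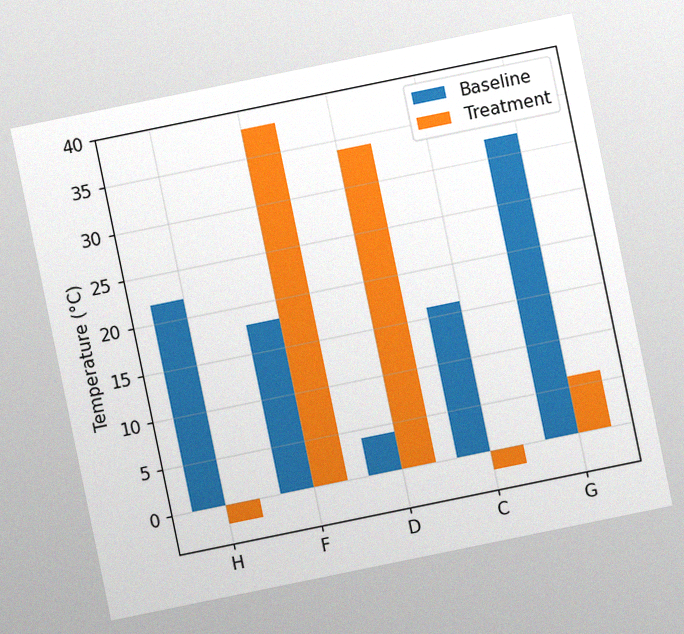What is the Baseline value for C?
16°C

The chart is tilted about 12° counter-clockwise, with some photo noise. The Baseline bar at C reaches 16°C on the y-axis.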